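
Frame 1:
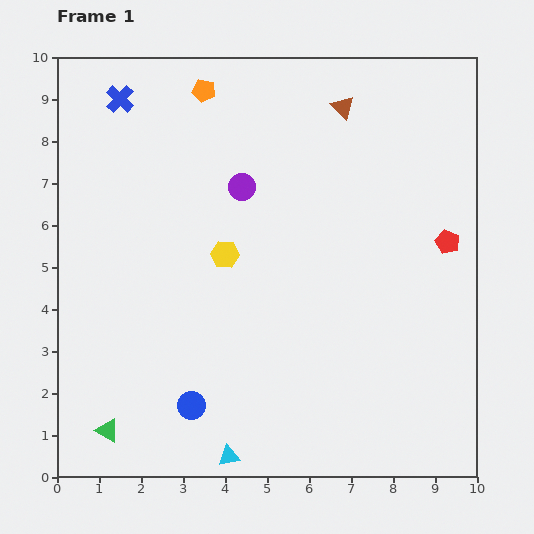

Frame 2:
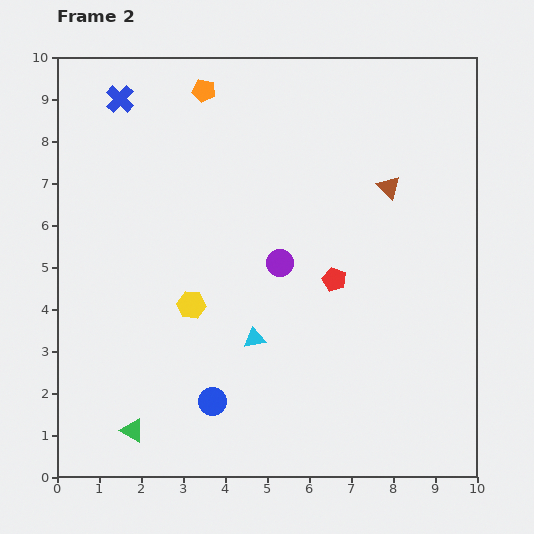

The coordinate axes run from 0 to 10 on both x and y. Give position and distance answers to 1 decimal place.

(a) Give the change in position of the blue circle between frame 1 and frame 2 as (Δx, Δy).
(0.5, 0.1)

The blue circle was at (3.2, 1.7) in frame 1 and (3.7, 1.8) in frame 2.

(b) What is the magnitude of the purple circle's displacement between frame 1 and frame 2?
2.0

The purple circle moved from (4.4, 6.9) to (5.3, 5.1), a distance of √(0.9² + 1.8²) ≈ 2.0.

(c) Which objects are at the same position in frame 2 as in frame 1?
the orange pentagon, the blue cross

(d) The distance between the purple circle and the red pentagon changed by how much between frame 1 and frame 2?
-3.7

Distance in frame 1: 5.1. Distance in frame 2: 1.4.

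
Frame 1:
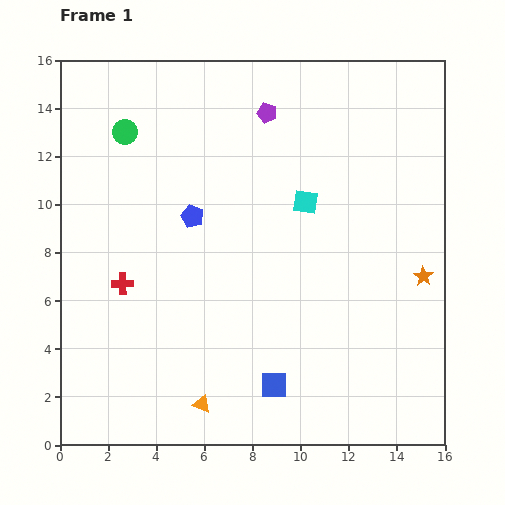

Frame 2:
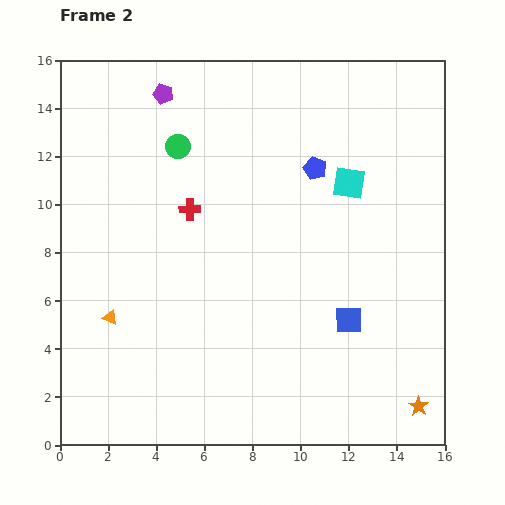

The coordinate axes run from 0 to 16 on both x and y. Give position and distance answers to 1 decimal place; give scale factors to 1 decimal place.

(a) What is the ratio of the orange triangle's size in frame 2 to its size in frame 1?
0.8×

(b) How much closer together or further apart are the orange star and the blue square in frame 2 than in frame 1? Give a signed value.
-3.1

Distance in frame 1: 7.7. Distance in frame 2: 4.6.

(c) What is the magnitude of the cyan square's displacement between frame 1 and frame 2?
2.0

The cyan square moved from (10.2, 10.1) to (12.0, 10.9), a distance of √(1.8² + 0.8²) ≈ 2.0.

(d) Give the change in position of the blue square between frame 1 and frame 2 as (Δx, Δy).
(3.1, 2.7)

The blue square was at (8.9, 2.5) in frame 1 and (12.0, 5.2) in frame 2.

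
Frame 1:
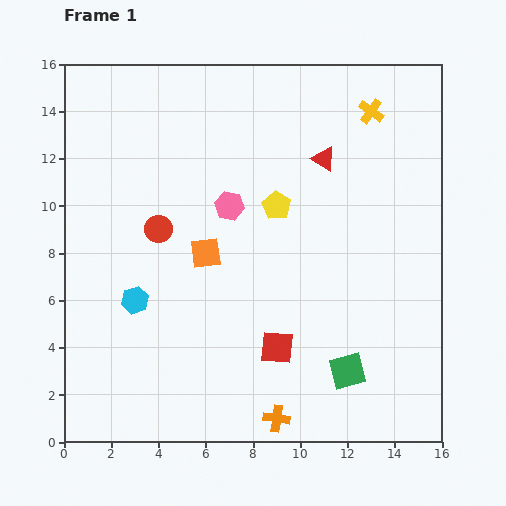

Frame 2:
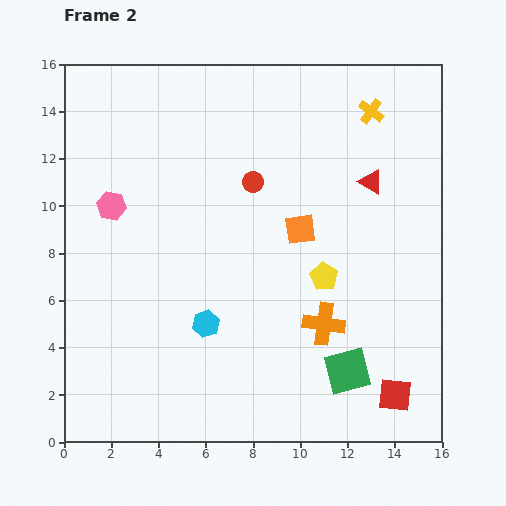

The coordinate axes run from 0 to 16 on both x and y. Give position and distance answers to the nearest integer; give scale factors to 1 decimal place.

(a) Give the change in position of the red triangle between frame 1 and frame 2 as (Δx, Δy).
(2, -1)

The red triangle was at (11, 12) in frame 1 and (13, 11) in frame 2.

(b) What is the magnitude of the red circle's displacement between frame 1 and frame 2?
4

The red circle moved from (4, 9) to (8, 11), a distance of √(4² + 2²) ≈ 4.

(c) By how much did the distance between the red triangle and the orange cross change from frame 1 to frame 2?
-5

Distance in frame 1: 11. Distance in frame 2: 6.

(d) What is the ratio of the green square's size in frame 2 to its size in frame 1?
1.3×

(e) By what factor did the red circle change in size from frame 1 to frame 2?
0.8×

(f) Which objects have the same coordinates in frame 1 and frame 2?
the yellow cross, the green square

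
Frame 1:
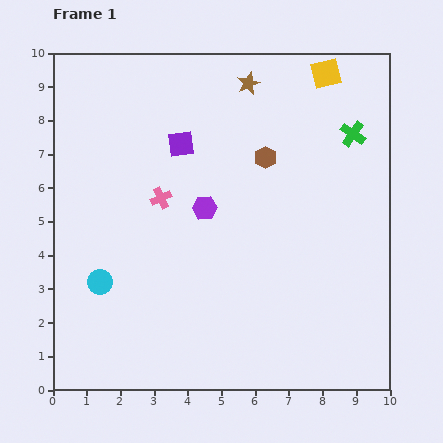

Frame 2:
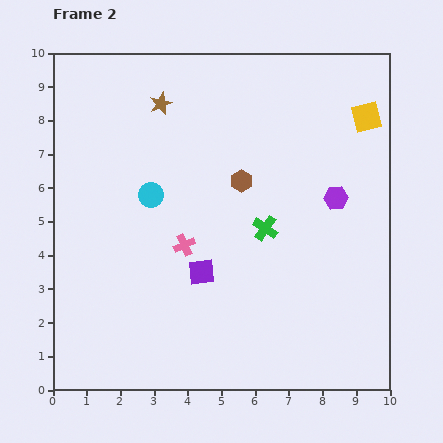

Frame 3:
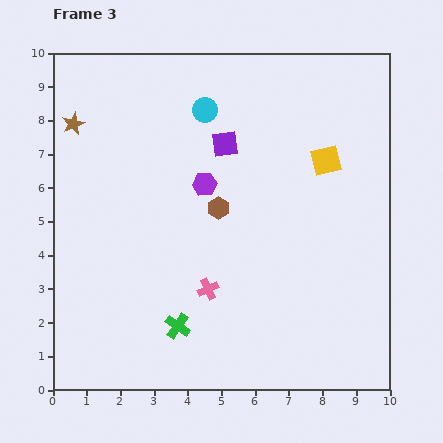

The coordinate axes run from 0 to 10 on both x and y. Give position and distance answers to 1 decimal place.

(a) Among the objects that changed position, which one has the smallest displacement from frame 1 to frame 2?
the brown hexagon

(moved 1.0)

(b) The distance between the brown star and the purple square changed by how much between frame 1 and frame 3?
+1.8

Distance in frame 1: 2.7. Distance in frame 3: 4.5.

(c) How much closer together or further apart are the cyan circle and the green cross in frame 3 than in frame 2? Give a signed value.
+2.9

Distance in frame 2: 3.5. Distance in frame 3: 6.4.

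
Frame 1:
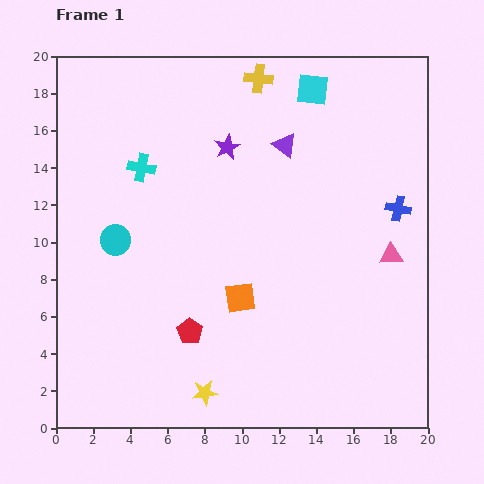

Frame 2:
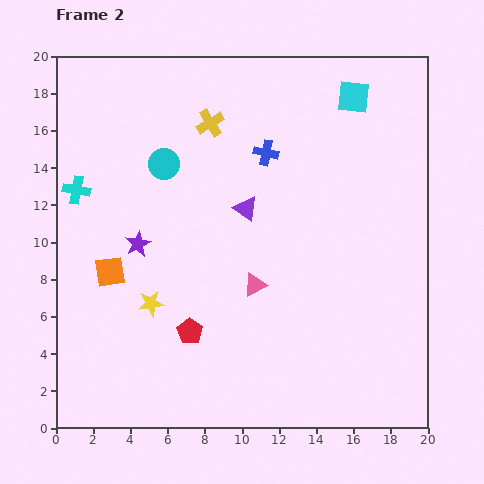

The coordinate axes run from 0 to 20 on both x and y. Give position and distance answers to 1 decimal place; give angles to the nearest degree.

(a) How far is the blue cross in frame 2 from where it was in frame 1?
7.7

The blue cross moved from (18.4, 11.8) to (11.3, 14.8), a distance of √(7.1² + 3.0²) ≈ 7.7.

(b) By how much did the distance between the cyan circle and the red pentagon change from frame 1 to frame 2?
+2.8

Distance in frame 1: 6.3. Distance in frame 2: 9.1.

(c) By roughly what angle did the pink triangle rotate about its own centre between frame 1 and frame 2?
25° counter-clockwise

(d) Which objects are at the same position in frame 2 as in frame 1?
the red pentagon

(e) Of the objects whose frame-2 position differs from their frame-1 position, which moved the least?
the cyan square

(moved 2.2)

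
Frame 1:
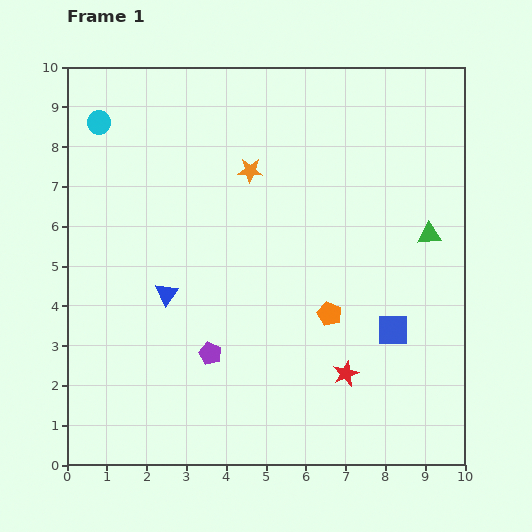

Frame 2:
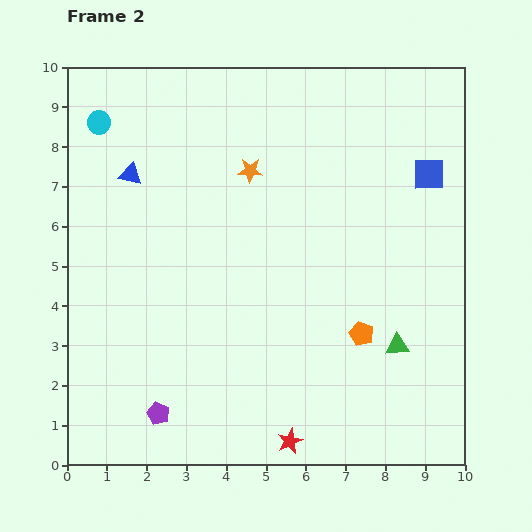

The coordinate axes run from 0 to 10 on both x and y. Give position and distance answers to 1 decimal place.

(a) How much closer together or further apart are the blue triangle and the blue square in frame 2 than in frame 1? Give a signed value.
+1.7

Distance in frame 1: 5.8. Distance in frame 2: 7.5.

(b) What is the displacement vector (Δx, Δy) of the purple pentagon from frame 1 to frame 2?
(-1.3, -1.5)

The purple pentagon was at (3.6, 2.8) in frame 1 and (2.3, 1.3) in frame 2.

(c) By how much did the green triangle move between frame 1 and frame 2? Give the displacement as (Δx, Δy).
(-0.8, -2.8)

The green triangle was at (9.1, 5.8) in frame 1 and (8.3, 3.0) in frame 2.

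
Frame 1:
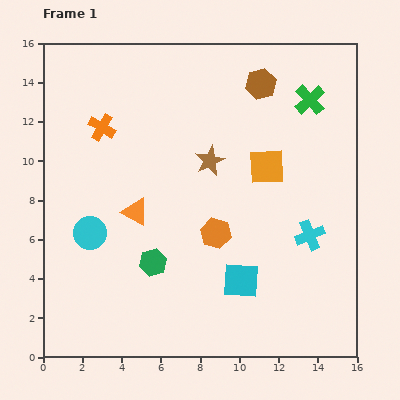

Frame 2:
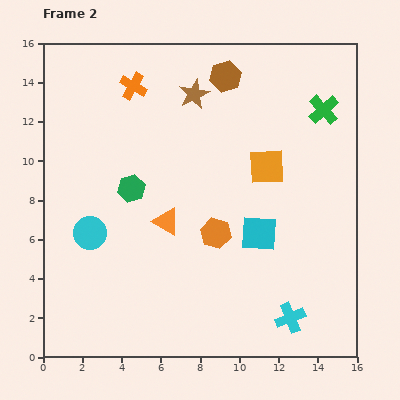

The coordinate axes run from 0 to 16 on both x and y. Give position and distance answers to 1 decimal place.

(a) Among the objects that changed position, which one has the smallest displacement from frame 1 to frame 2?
the green cross

(moved 0.9)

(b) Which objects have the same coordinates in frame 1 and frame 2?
the orange hexagon, the cyan circle, the orange square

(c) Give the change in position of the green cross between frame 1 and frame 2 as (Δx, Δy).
(0.7, -0.5)

The green cross was at (13.6, 13.1) in frame 1 and (14.3, 12.6) in frame 2.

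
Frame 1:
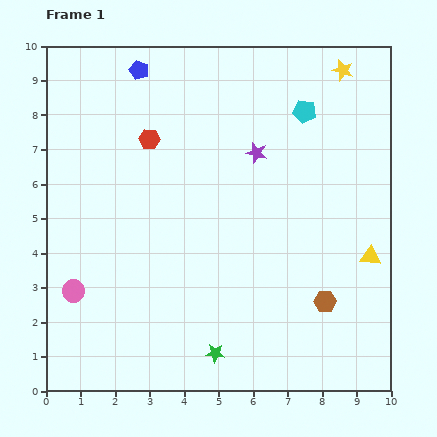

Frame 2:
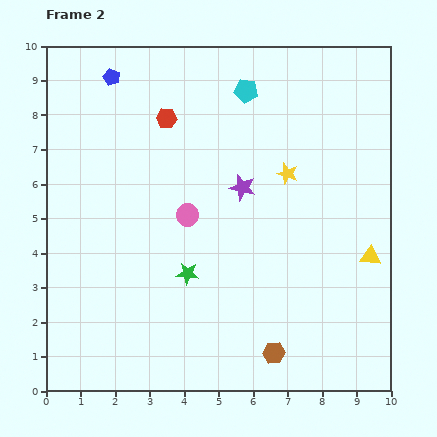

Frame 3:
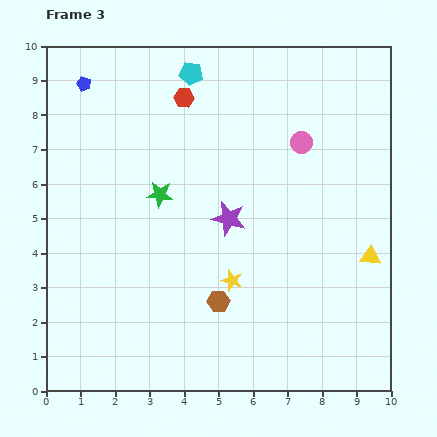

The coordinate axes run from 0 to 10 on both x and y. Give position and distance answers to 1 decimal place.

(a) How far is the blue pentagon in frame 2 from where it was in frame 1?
0.8

The blue pentagon moved from (2.7, 9.3) to (1.9, 9.1), a distance of √(0.8² + 0.2²) ≈ 0.8.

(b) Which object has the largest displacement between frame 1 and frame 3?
the pink circle

(moved 7.9; next 6.9)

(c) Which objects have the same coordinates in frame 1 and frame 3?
the yellow triangle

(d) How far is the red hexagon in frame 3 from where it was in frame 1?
1.6

The red hexagon moved from (3.0, 7.3) to (4.0, 8.5), a distance of √(1.0² + 1.2²) ≈ 1.6.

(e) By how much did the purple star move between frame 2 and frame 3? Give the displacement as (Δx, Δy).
(-0.4, -0.9)

The purple star was at (5.7, 5.9) in frame 2 and (5.3, 5.0) in frame 3.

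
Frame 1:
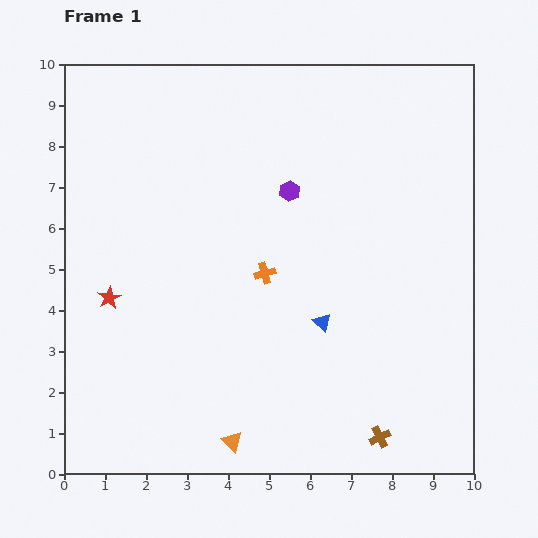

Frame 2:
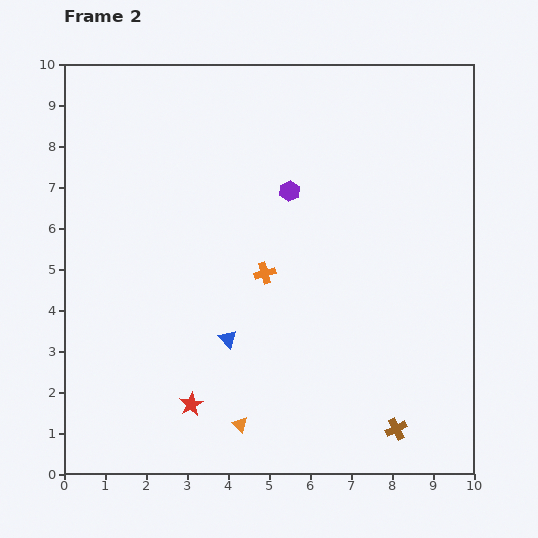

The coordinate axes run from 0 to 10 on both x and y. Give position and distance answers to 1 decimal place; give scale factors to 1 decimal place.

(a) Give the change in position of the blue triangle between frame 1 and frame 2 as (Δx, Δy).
(-2.3, -0.4)

The blue triangle was at (6.3, 3.7) in frame 1 and (4.0, 3.3) in frame 2.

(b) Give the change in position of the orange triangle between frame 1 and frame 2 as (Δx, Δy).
(0.2, 0.4)

The orange triangle was at (4.1, 0.8) in frame 1 and (4.3, 1.2) in frame 2.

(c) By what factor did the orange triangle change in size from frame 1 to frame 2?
0.8×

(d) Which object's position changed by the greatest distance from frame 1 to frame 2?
the red star

(moved 3.3; next 2.3)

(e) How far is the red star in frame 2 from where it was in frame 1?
3.3

The red star moved from (1.1, 4.3) to (3.1, 1.7), a distance of √(2.0² + 2.6²) ≈ 3.3.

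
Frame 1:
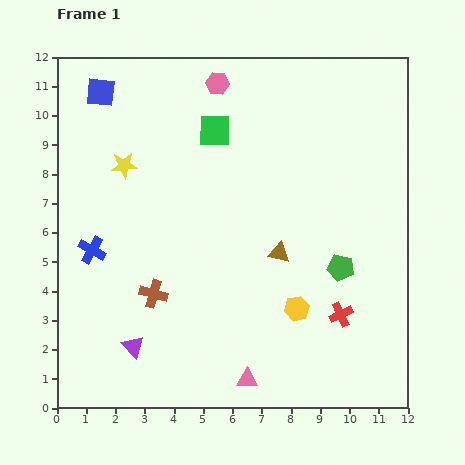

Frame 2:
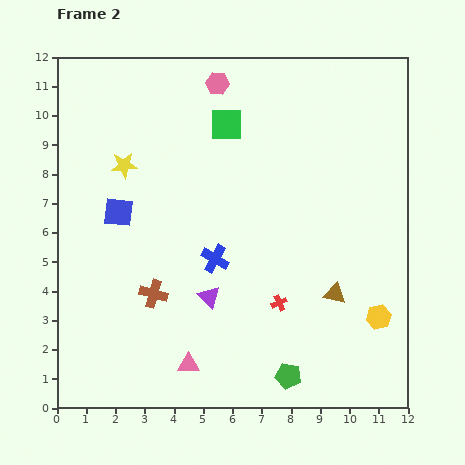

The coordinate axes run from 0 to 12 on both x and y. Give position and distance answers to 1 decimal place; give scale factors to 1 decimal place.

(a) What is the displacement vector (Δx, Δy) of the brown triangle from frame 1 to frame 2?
(1.9, -1.4)

The brown triangle was at (7.6, 5.3) in frame 1 and (9.5, 3.9) in frame 2.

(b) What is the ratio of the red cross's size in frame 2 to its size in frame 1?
0.7×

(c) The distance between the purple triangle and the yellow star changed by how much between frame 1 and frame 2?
-0.8

Distance in frame 1: 6.2. Distance in frame 2: 5.4.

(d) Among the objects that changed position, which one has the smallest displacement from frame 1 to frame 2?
the green square

(moved 0.4)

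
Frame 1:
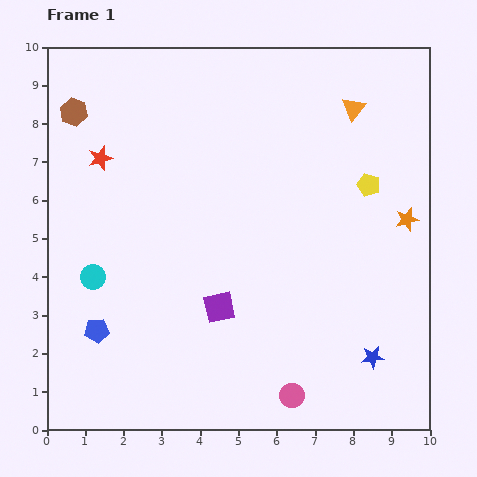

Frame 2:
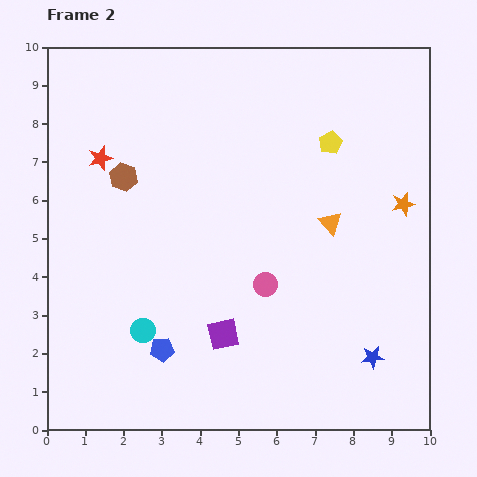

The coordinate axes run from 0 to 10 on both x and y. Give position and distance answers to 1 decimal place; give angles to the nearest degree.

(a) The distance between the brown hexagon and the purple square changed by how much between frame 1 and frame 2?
-1.5

Distance in frame 1: 6.4. Distance in frame 2: 4.9.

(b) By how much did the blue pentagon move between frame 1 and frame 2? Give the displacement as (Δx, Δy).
(1.7, -0.5)

The blue pentagon was at (1.3, 2.6) in frame 1 and (3.0, 2.1) in frame 2.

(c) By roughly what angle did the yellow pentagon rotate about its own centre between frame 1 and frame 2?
26° clockwise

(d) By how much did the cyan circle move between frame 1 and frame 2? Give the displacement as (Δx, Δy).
(1.3, -1.4)

The cyan circle was at (1.2, 4.0) in frame 1 and (2.5, 2.6) in frame 2.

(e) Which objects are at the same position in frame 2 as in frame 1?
the red star, the blue star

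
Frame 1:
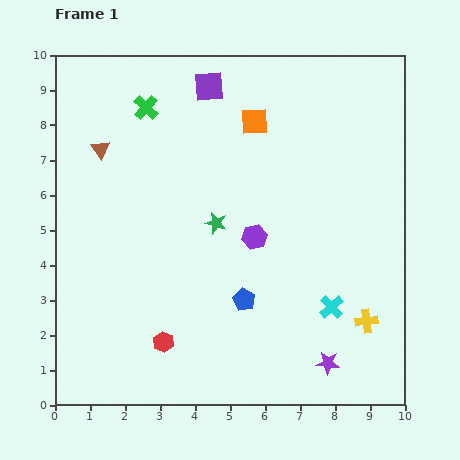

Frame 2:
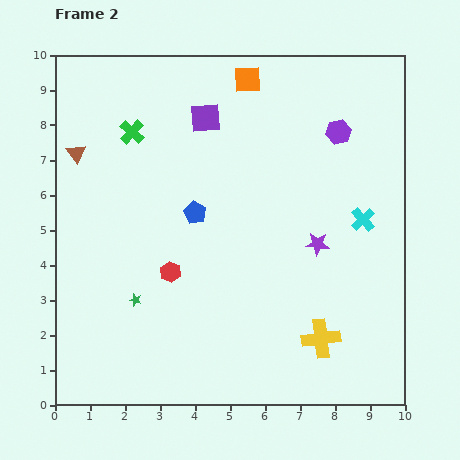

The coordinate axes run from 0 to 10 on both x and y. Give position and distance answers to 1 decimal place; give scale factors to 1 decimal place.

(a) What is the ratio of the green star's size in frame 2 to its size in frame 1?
0.6×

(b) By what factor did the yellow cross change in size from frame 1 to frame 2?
1.7×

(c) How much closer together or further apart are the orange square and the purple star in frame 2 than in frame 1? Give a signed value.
-2.1

Distance in frame 1: 7.2. Distance in frame 2: 5.1.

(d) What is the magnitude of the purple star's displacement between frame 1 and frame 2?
3.4

The purple star moved from (7.8, 1.2) to (7.5, 4.6), a distance of √(0.3² + 3.4²) ≈ 3.4.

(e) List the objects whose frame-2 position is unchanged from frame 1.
none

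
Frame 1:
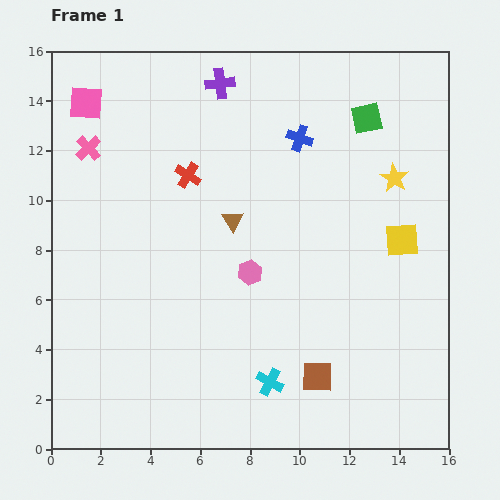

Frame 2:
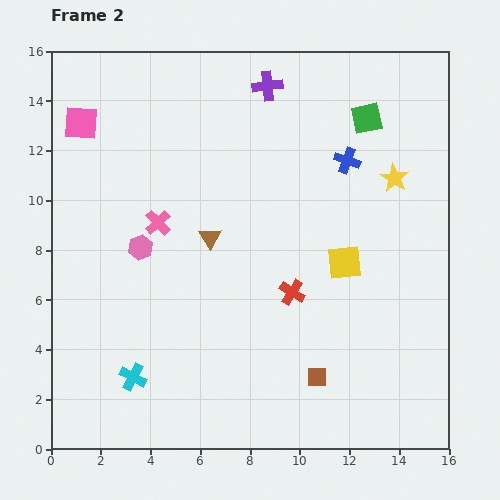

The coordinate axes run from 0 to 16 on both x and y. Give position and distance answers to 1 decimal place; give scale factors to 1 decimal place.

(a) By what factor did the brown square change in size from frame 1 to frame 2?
0.6×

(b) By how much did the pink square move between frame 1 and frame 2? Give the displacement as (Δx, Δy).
(-0.2, -0.8)

The pink square was at (1.4, 13.9) in frame 1 and (1.2, 13.1) in frame 2.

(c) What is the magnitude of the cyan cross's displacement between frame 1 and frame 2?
5.5

The cyan cross moved from (8.8, 2.7) to (3.3, 2.9), a distance of √(5.5² + 0.2²) ≈ 5.5.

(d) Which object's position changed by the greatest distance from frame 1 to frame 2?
the red cross

(moved 6.3; next 5.5)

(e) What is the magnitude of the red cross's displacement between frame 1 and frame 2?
6.3

The red cross moved from (5.5, 11.0) to (9.7, 6.3), a distance of √(4.2² + 4.7²) ≈ 6.3.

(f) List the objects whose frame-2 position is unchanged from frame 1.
the green square, the yellow star, the brown square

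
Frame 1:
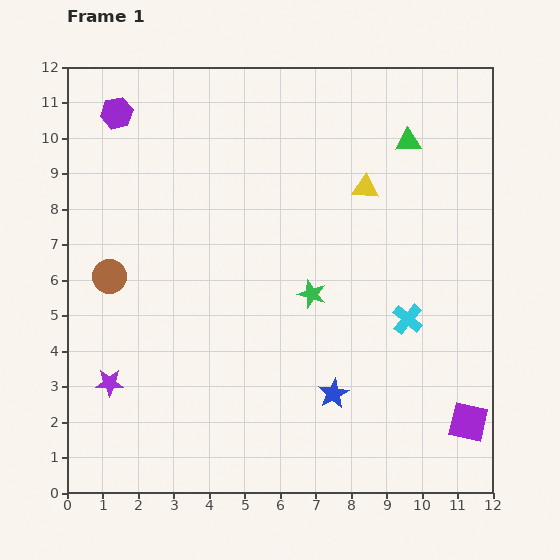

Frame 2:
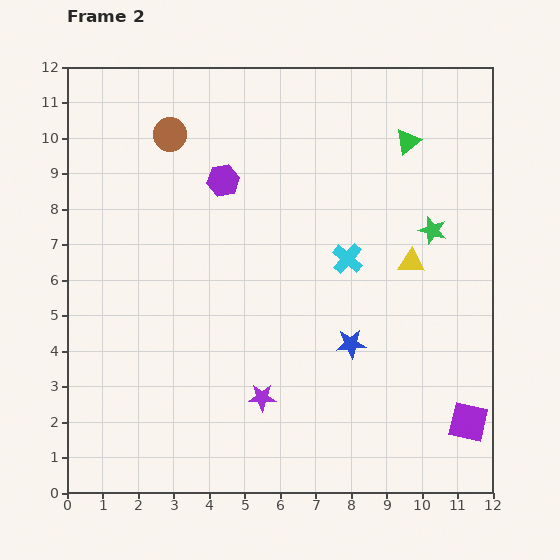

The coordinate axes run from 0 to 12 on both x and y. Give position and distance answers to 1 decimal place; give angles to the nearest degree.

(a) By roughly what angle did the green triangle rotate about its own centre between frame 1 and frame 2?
36° counter-clockwise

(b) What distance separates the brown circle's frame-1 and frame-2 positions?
4.3

The brown circle moved from (1.2, 6.1) to (2.9, 10.1), a distance of √(1.7² + 4.0²) ≈ 4.3.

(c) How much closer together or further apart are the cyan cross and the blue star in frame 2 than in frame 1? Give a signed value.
-0.6

Distance in frame 1: 3.0. Distance in frame 2: 2.4.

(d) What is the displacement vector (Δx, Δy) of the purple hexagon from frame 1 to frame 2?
(3.0, -1.9)

The purple hexagon was at (1.4, 10.7) in frame 1 and (4.4, 8.8) in frame 2.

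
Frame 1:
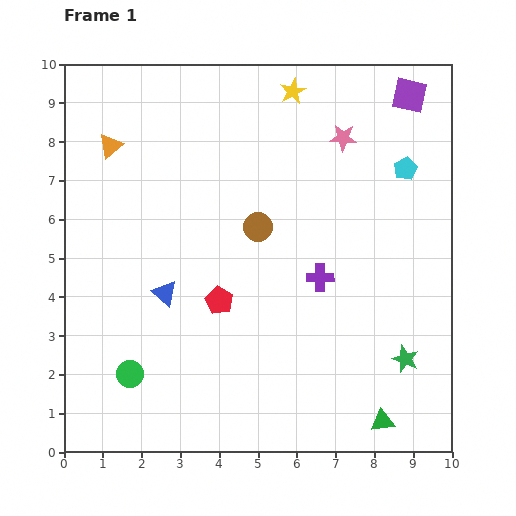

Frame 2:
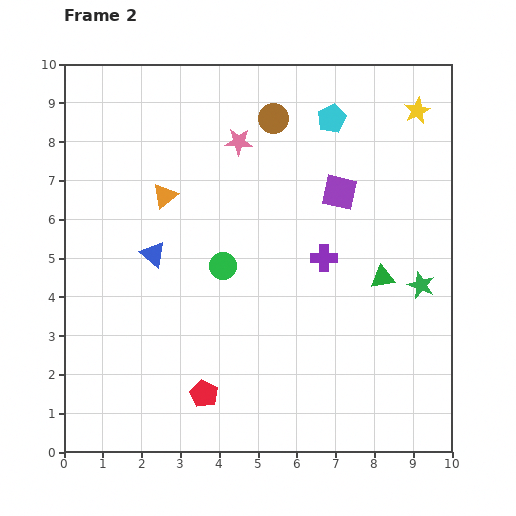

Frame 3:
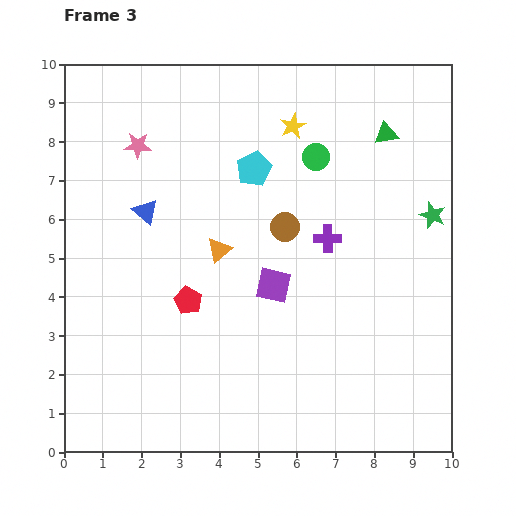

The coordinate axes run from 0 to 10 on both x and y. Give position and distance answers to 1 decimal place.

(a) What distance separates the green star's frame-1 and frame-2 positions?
1.9

The green star moved from (8.8, 2.4) to (9.2, 4.3), a distance of √(0.4² + 1.9²) ≈ 1.9.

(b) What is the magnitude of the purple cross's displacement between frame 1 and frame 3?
1.0

The purple cross moved from (6.6, 4.5) to (6.8, 5.5), a distance of √(0.2² + 1.0²) ≈ 1.0.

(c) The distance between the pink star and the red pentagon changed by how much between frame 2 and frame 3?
-2.4

Distance in frame 2: 6.6. Distance in frame 3: 4.2.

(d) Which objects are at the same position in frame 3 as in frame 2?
none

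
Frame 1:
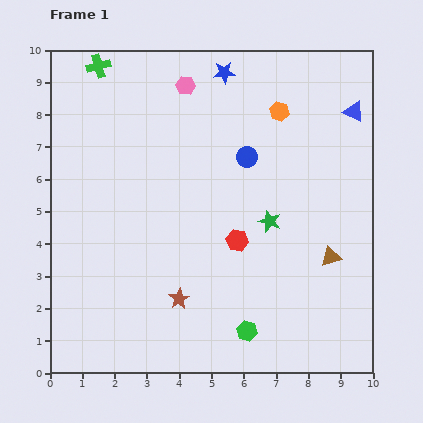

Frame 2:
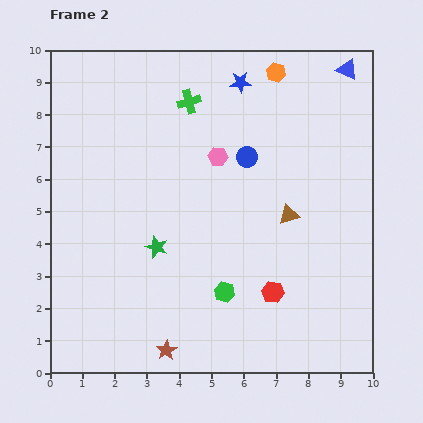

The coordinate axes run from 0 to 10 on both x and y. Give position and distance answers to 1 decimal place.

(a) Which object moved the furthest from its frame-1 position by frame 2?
the green star

(moved 3.6; next 3.0)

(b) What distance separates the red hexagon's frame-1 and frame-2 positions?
1.9

The red hexagon moved from (5.8, 4.1) to (6.9, 2.5), a distance of √(1.1² + 1.6²) ≈ 1.9.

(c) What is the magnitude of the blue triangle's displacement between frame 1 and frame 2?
1.3

The blue triangle moved from (9.4, 8.1) to (9.2, 9.4), a distance of √(0.2² + 1.3²) ≈ 1.3.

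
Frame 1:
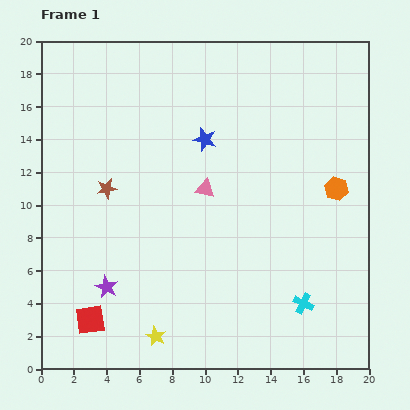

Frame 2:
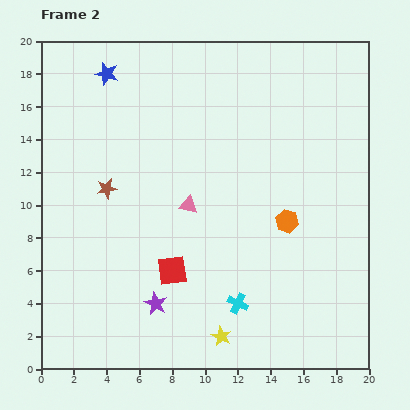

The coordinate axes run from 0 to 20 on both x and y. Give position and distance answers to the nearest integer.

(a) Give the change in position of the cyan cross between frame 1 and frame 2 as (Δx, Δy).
(-4, 0)

The cyan cross was at (16, 4) in frame 1 and (12, 4) in frame 2.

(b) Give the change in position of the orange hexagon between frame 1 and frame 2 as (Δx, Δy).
(-3, -2)

The orange hexagon was at (18, 11) in frame 1 and (15, 9) in frame 2.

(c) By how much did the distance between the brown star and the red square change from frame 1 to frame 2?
-2

Distance in frame 1: 8. Distance in frame 2: 6.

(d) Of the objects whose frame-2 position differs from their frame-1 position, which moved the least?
the pink triangle

(moved 1)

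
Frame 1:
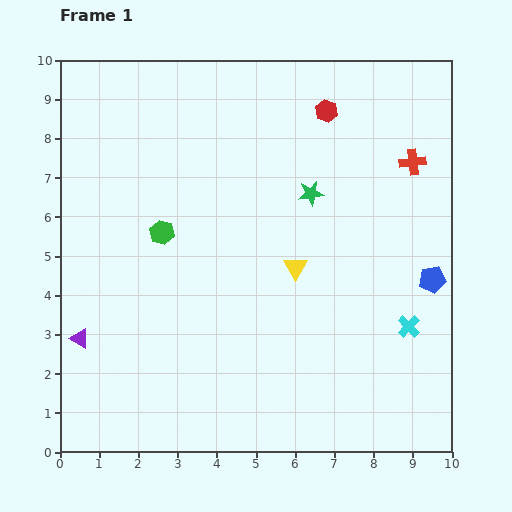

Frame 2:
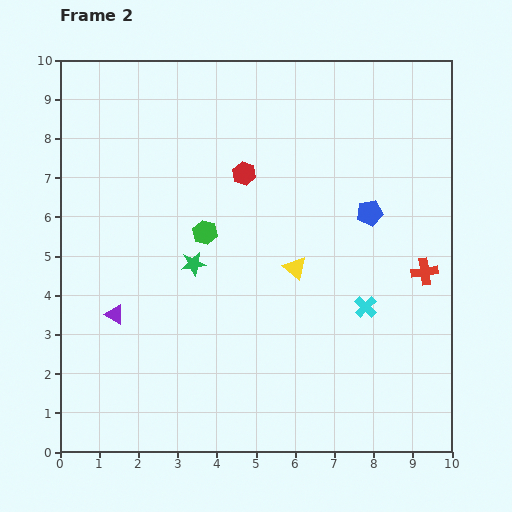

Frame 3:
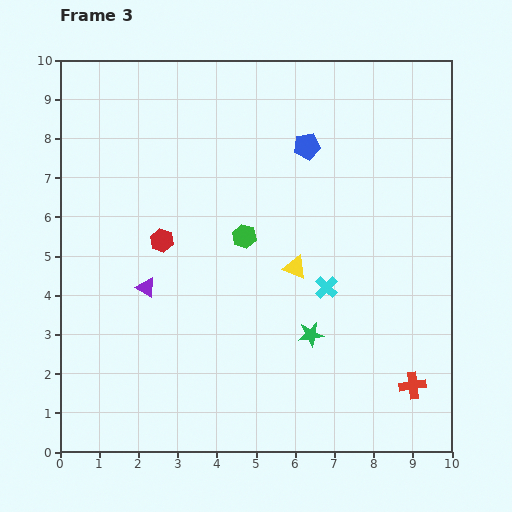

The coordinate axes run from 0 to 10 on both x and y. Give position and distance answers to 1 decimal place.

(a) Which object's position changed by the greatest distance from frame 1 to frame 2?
the green star

(moved 3.5; next 2.8)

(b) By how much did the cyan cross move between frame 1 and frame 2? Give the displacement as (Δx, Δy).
(-1.1, 0.5)

The cyan cross was at (8.9, 3.2) in frame 1 and (7.8, 3.7) in frame 2.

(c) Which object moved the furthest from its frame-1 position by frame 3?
the red cross

(moved 5.7; next 5.3)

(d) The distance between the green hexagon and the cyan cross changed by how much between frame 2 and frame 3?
-2.0

Distance in frame 2: 4.5. Distance in frame 3: 2.5.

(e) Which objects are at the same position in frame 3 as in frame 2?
the yellow triangle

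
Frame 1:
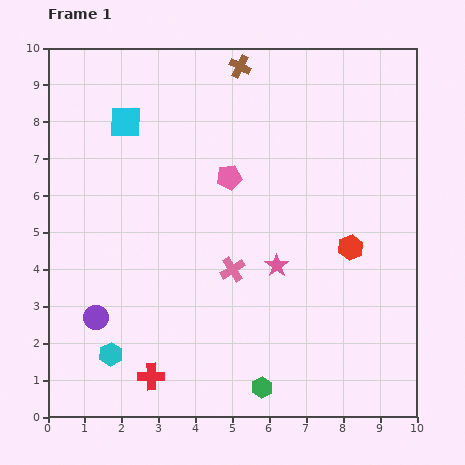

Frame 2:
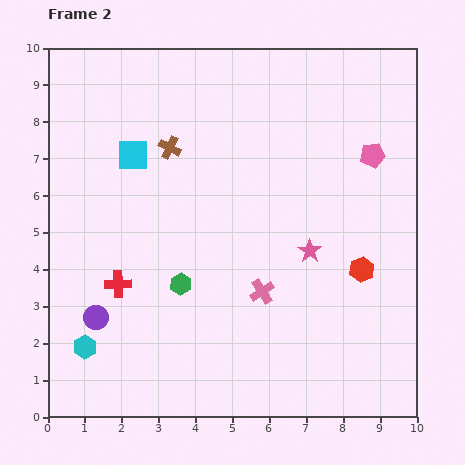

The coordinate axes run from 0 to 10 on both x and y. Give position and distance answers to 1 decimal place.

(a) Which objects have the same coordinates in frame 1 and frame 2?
the purple circle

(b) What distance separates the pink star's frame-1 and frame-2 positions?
1.0

The pink star moved from (6.2, 4.1) to (7.1, 4.5), a distance of √(0.9² + 0.4²) ≈ 1.0.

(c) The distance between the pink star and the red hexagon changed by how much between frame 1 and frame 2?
-0.6

Distance in frame 1: 2.1. Distance in frame 2: 1.5.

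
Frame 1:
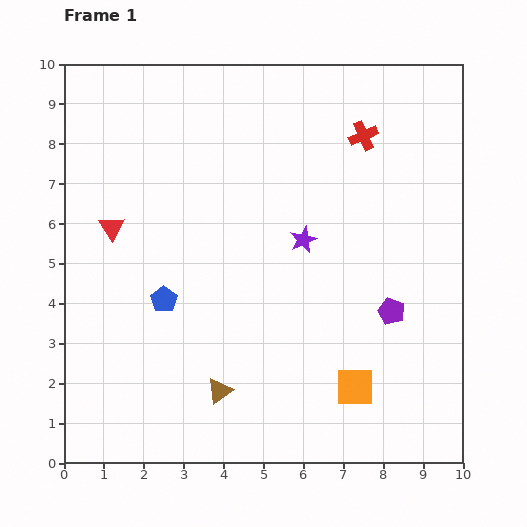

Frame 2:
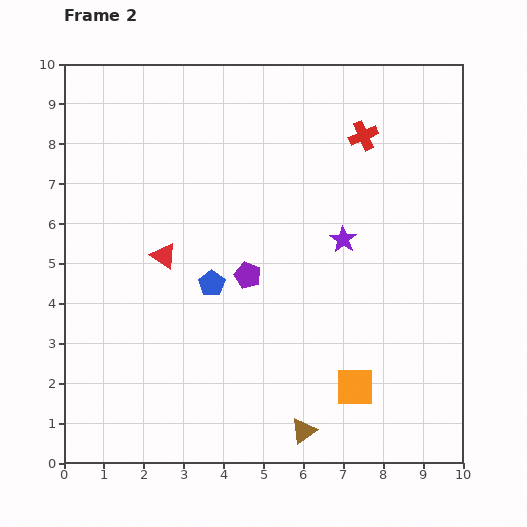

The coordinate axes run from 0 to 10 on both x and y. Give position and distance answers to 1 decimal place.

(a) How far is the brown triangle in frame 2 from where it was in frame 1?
2.3

The brown triangle moved from (3.9, 1.8) to (6.0, 0.8), a distance of √(2.1² + 1.0²) ≈ 2.3.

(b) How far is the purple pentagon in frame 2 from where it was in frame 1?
3.7

The purple pentagon moved from (8.2, 3.8) to (4.6, 4.7), a distance of √(3.6² + 0.9²) ≈ 3.7.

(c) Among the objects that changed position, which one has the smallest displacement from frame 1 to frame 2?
the purple star

(moved 1.0)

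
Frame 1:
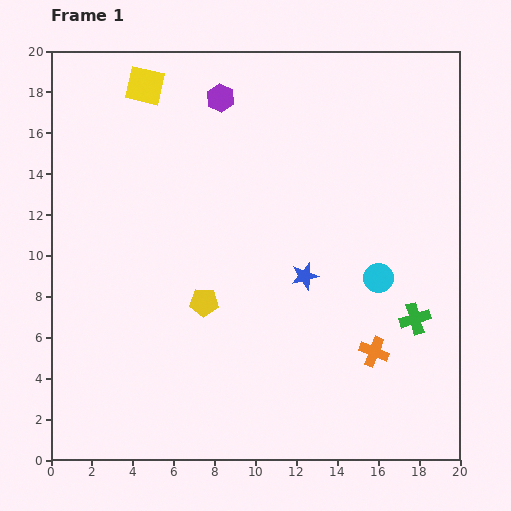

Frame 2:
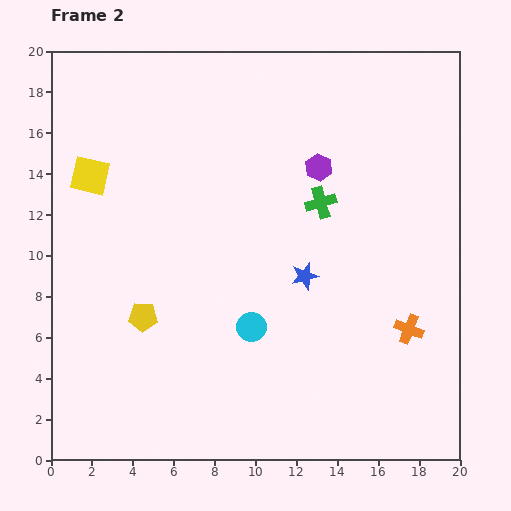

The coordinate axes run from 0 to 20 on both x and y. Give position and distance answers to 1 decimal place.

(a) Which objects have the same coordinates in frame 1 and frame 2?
the blue star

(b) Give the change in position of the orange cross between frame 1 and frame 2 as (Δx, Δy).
(1.7, 1.1)

The orange cross was at (15.8, 5.3) in frame 1 and (17.5, 6.4) in frame 2.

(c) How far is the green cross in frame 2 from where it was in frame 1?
7.3

The green cross moved from (17.8, 6.9) to (13.2, 12.6), a distance of √(4.6² + 5.7²) ≈ 7.3.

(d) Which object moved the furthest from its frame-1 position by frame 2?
the green cross

(moved 7.3; next 6.6)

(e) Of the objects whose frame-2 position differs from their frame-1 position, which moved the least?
the orange cross

(moved 2.0)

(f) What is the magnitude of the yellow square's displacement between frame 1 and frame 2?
5.2

The yellow square moved from (4.6, 18.3) to (1.9, 13.9), a distance of √(2.7² + 4.4²) ≈ 5.2.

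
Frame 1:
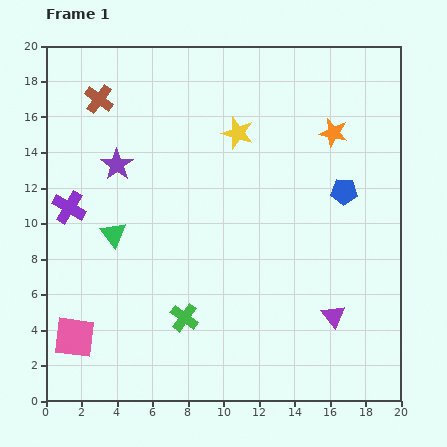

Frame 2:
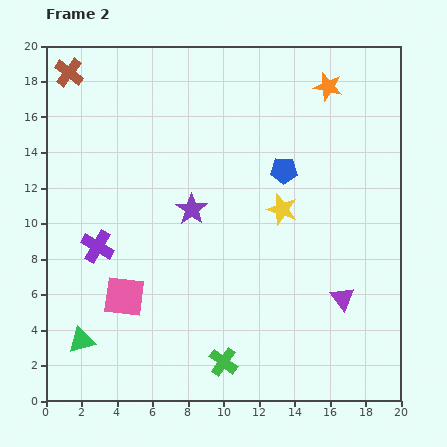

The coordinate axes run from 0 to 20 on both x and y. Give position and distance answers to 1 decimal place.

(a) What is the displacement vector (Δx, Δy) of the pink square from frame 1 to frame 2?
(2.8, 2.3)

The pink square was at (1.6, 3.6) in frame 1 and (4.4, 5.9) in frame 2.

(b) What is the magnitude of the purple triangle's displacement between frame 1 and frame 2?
1.1

The purple triangle moved from (16.2, 4.8) to (16.7, 5.8), a distance of √(0.5² + 1.0²) ≈ 1.1.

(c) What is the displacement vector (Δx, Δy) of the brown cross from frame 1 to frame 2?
(-1.7, 1.5)

The brown cross was at (3.0, 17.0) in frame 1 and (1.3, 18.5) in frame 2.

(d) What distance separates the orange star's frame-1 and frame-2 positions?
2.6

The orange star moved from (16.2, 15.1) to (15.9, 17.7), a distance of √(0.3² + 2.6²) ≈ 2.6.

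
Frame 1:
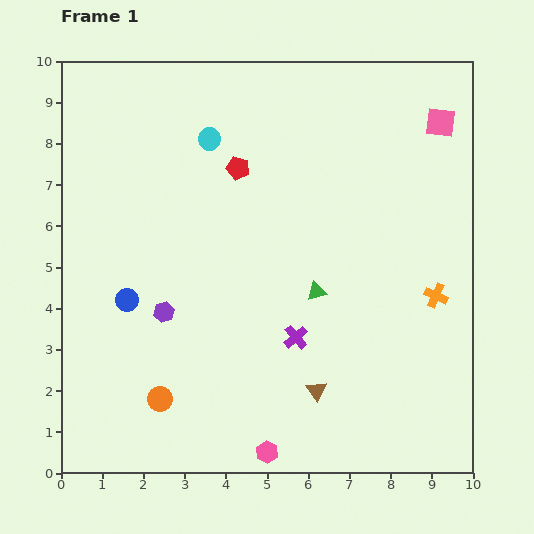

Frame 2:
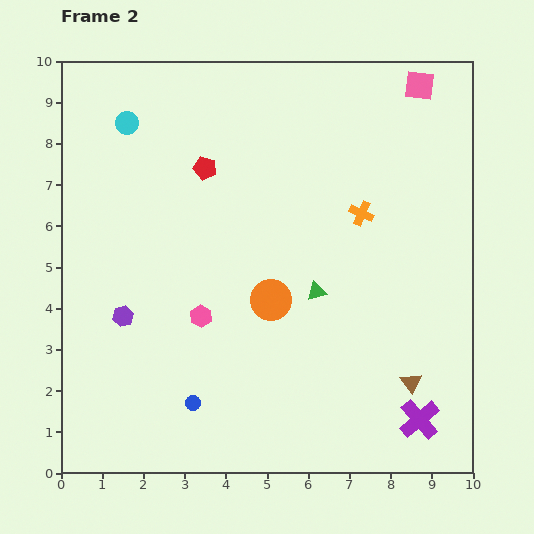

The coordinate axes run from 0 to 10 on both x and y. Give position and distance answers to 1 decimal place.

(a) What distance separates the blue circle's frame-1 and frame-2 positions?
3.0

The blue circle moved from (1.6, 4.2) to (3.2, 1.7), a distance of √(1.6² + 2.5²) ≈ 3.0.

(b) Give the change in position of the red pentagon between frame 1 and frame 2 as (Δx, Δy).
(-0.8, 0.0)

The red pentagon was at (4.3, 7.4) in frame 1 and (3.5, 7.4) in frame 2.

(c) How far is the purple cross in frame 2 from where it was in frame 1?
3.6

The purple cross moved from (5.7, 3.3) to (8.7, 1.3), a distance of √(3.0² + 2.0²) ≈ 3.6.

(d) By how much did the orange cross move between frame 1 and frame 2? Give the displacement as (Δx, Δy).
(-1.8, 2.0)

The orange cross was at (9.1, 4.3) in frame 1 and (7.3, 6.3) in frame 2.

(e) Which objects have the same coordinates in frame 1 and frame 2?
the green triangle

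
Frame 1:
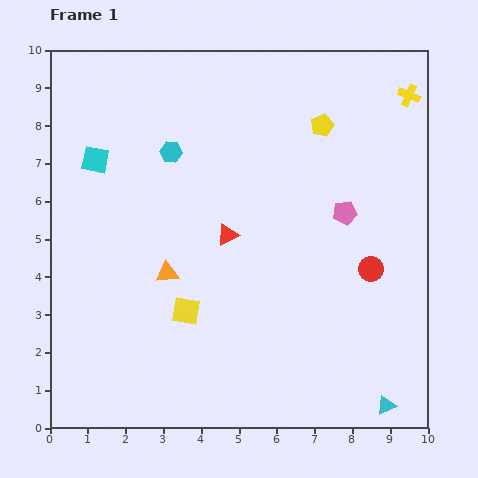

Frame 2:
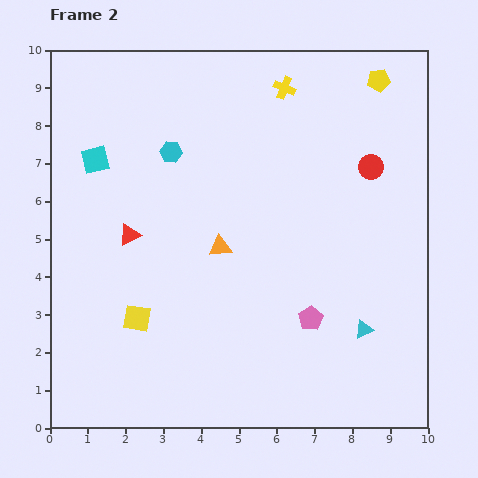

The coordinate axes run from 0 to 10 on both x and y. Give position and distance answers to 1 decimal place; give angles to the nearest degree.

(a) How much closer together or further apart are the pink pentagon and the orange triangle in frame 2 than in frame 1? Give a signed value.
-1.9

Distance in frame 1: 5.0. Distance in frame 2: 3.1.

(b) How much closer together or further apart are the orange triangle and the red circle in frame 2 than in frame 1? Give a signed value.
-0.9

Distance in frame 1: 5.4. Distance in frame 2: 4.5.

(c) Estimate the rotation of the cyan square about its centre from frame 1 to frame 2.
25° counter-clockwise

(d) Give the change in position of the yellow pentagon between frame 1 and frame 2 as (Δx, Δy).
(1.5, 1.2)

The yellow pentagon was at (7.2, 8.0) in frame 1 and (8.7, 9.2) in frame 2.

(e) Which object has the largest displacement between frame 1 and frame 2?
the yellow cross

(moved 3.3; next 2.9)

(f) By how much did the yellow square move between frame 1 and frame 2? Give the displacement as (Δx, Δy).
(-1.3, -0.2)

The yellow square was at (3.6, 3.1) in frame 1 and (2.3, 2.9) in frame 2.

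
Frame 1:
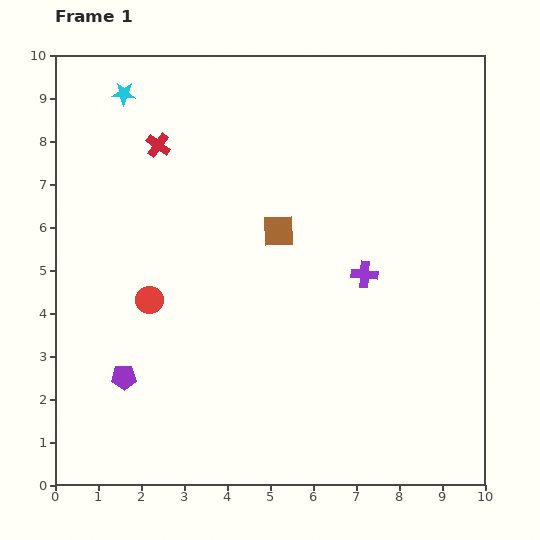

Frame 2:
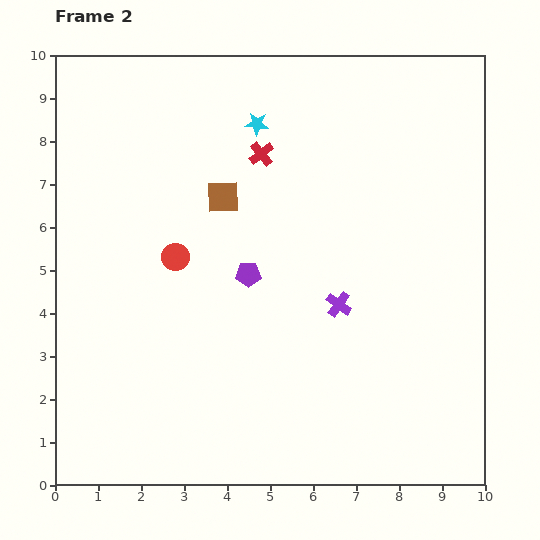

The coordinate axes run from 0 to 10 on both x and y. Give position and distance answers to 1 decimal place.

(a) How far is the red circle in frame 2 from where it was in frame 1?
1.2

The red circle moved from (2.2, 4.3) to (2.8, 5.3), a distance of √(0.6² + 1.0²) ≈ 1.2.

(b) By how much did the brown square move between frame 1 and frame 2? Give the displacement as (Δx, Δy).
(-1.3, 0.8)

The brown square was at (5.2, 5.9) in frame 1 and (3.9, 6.7) in frame 2.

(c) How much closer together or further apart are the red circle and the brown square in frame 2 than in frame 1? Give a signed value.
-1.6

Distance in frame 1: 3.4. Distance in frame 2: 1.8.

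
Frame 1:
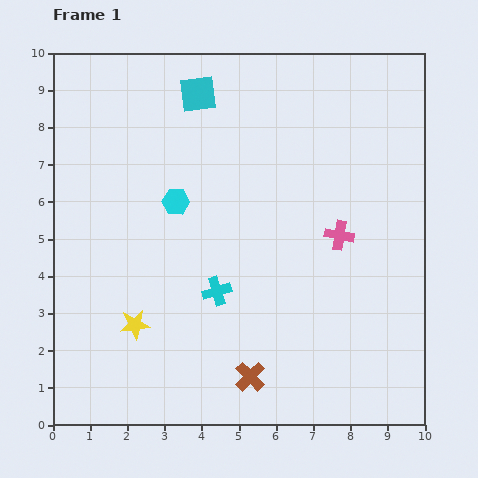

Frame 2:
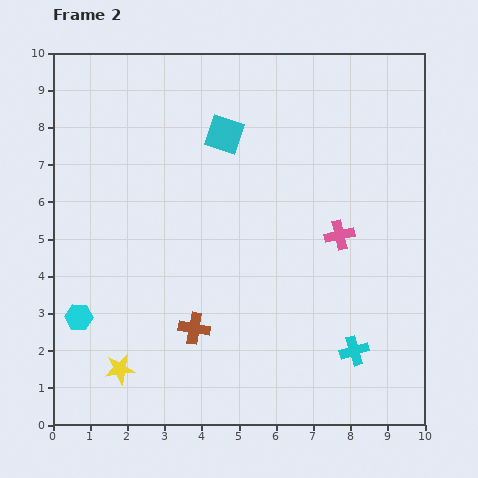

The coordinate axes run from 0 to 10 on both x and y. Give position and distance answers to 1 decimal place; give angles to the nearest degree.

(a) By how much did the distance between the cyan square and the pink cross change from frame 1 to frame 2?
-1.3

Distance in frame 1: 5.4. Distance in frame 2: 4.1.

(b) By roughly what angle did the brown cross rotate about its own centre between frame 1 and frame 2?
35° counter-clockwise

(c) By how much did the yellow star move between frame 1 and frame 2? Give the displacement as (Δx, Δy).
(-0.4, -1.2)

The yellow star was at (2.2, 2.7) in frame 1 and (1.8, 1.5) in frame 2.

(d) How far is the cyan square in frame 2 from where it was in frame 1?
1.3

The cyan square moved from (3.9, 8.9) to (4.6, 7.8), a distance of √(0.7² + 1.1²) ≈ 1.3.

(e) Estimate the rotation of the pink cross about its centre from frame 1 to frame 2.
23° counter-clockwise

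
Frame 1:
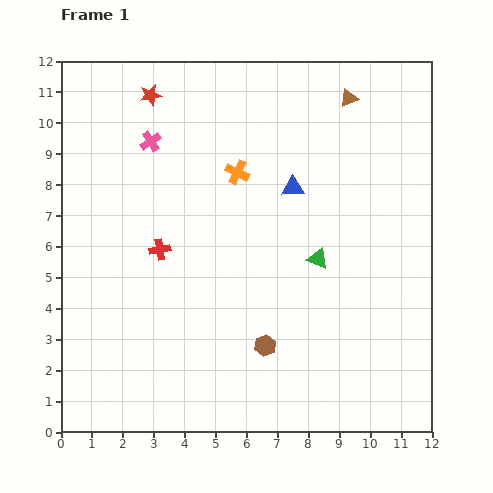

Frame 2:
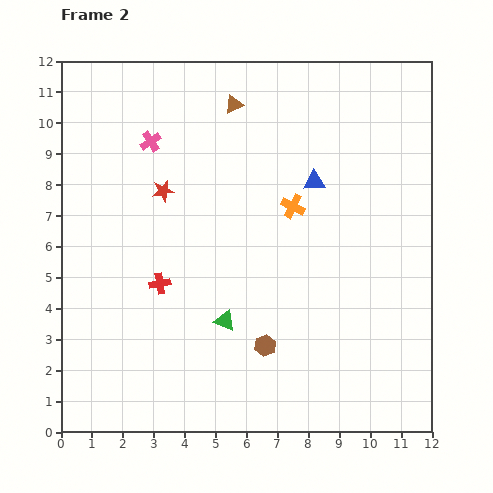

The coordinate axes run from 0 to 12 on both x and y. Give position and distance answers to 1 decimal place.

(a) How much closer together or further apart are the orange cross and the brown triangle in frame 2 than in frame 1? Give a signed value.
-0.5

Distance in frame 1: 4.3. Distance in frame 2: 3.8.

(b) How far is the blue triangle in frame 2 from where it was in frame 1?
0.7

The blue triangle moved from (7.5, 7.9) to (8.2, 8.1), a distance of √(0.7² + 0.2²) ≈ 0.7.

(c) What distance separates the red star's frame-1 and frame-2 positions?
3.1

The red star moved from (2.9, 10.9) to (3.3, 7.8), a distance of √(0.4² + 3.1²) ≈ 3.1.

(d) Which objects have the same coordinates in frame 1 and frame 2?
the pink cross, the brown hexagon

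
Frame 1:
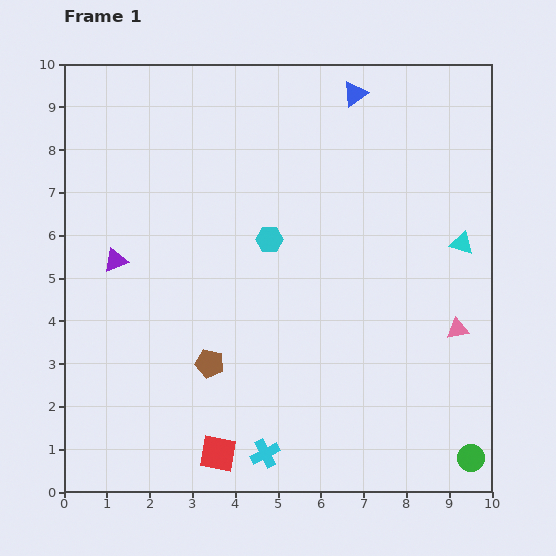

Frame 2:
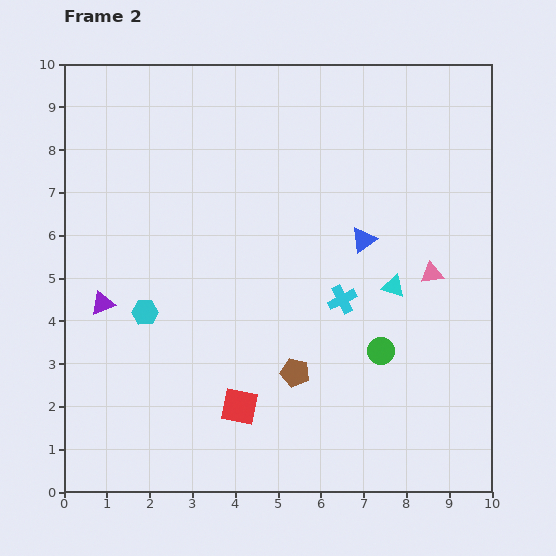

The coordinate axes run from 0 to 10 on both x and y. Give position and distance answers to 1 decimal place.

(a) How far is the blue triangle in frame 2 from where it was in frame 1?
3.4

The blue triangle moved from (6.8, 9.3) to (7.0, 5.9), a distance of √(0.2² + 3.4²) ≈ 3.4.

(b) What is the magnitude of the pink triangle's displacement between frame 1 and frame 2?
1.4

The pink triangle moved from (9.2, 3.8) to (8.6, 5.1), a distance of √(0.6² + 1.3²) ≈ 1.4.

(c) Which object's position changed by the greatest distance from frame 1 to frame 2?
the cyan cross

(moved 4.0; next 3.4)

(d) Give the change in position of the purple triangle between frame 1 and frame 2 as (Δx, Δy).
(-0.3, -1.0)

The purple triangle was at (1.2, 5.4) in frame 1 and (0.9, 4.4) in frame 2.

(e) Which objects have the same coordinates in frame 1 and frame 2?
none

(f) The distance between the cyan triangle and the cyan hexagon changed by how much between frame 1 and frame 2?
+1.3

Distance in frame 1: 4.5. Distance in frame 2: 5.8.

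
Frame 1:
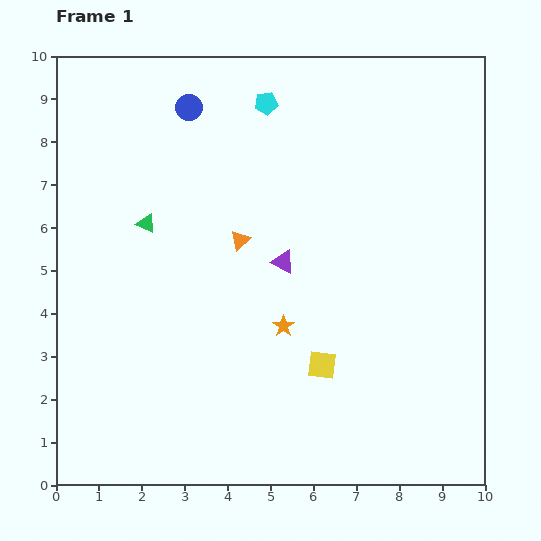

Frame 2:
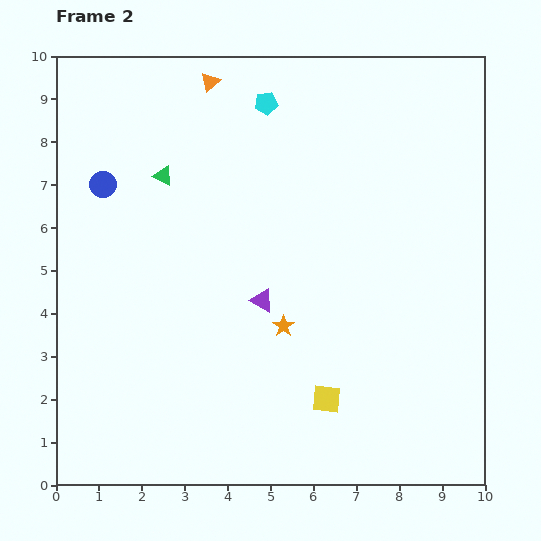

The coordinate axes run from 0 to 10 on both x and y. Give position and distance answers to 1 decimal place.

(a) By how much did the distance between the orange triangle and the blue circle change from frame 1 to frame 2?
+0.2

Distance in frame 1: 3.3. Distance in frame 2: 3.5.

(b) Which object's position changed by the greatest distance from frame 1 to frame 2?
the orange triangle

(moved 3.8; next 2.7)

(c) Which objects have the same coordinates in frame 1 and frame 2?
the orange star, the cyan pentagon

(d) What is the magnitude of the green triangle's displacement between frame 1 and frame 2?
1.2

The green triangle moved from (2.1, 6.1) to (2.5, 7.2), a distance of √(0.4² + 1.1²) ≈ 1.2.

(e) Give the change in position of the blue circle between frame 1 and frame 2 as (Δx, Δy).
(-2.0, -1.8)

The blue circle was at (3.1, 8.8) in frame 1 and (1.1, 7.0) in frame 2.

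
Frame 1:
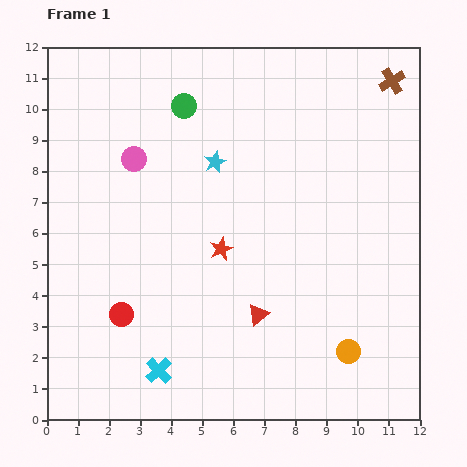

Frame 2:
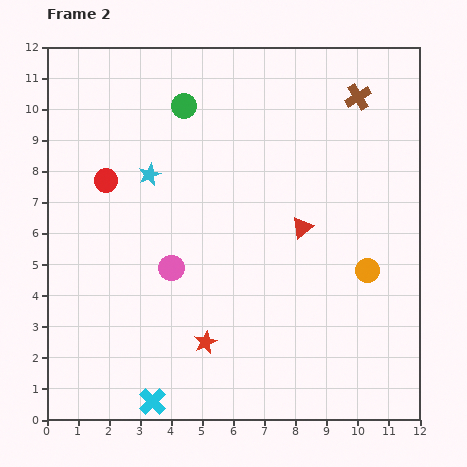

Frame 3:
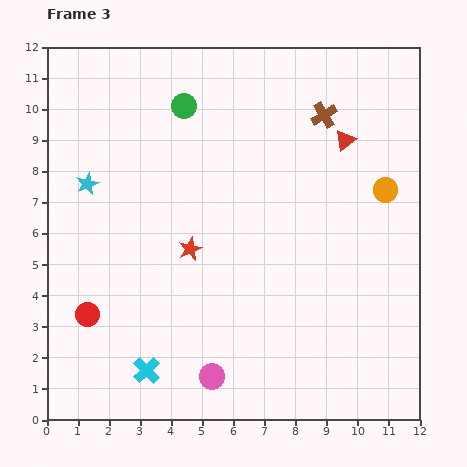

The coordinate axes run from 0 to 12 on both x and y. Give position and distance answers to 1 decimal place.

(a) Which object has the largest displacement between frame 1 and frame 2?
the red circle

(moved 4.3; next 3.7)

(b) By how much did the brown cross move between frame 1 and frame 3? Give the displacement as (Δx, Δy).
(-2.2, -1.1)

The brown cross was at (11.1, 10.9) in frame 1 and (8.9, 9.8) in frame 3.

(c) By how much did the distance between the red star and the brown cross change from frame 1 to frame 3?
-1.6

Distance in frame 1: 7.7. Distance in frame 3: 6.1.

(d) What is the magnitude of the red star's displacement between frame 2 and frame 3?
3.0

The red star moved from (5.1, 2.5) to (4.6, 5.5), a distance of √(0.5² + 3.0²) ≈ 3.0.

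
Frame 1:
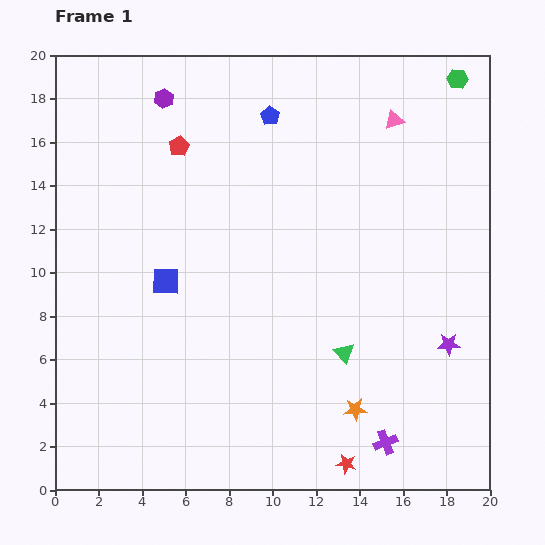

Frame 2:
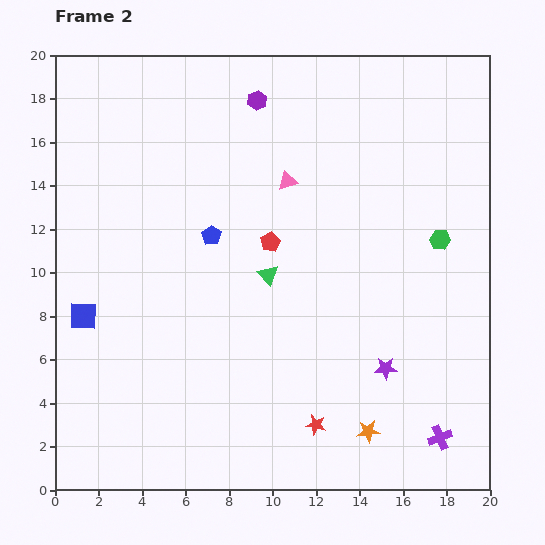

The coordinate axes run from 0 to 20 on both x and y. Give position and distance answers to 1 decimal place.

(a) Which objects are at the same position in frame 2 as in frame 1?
none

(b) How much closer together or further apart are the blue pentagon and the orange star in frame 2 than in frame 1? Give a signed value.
-2.6

Distance in frame 1: 14.1. Distance in frame 2: 11.5.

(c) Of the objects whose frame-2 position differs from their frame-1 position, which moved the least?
the orange star

(moved 1.2)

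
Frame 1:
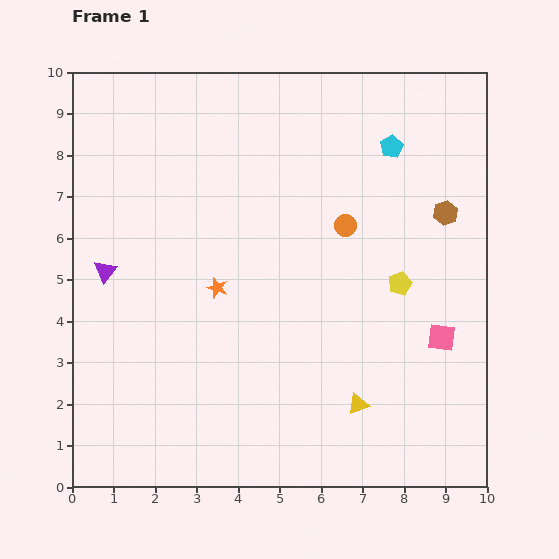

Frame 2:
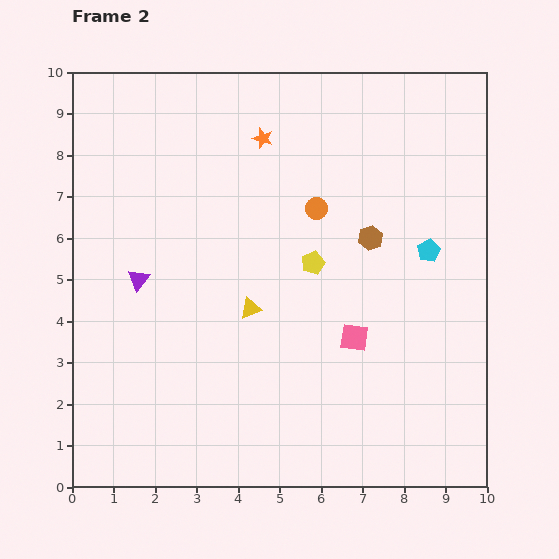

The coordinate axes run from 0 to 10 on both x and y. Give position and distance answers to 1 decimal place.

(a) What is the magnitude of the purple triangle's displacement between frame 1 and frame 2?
0.8

The purple triangle moved from (0.8, 5.2) to (1.6, 5.0), a distance of √(0.8² + 0.2²) ≈ 0.8.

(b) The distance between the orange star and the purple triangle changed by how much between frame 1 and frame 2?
+1.8

Distance in frame 1: 2.7. Distance in frame 2: 4.5.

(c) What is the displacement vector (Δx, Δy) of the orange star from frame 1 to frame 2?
(1.1, 3.6)

The orange star was at (3.5, 4.8) in frame 1 and (4.6, 8.4) in frame 2.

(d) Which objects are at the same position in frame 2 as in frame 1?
none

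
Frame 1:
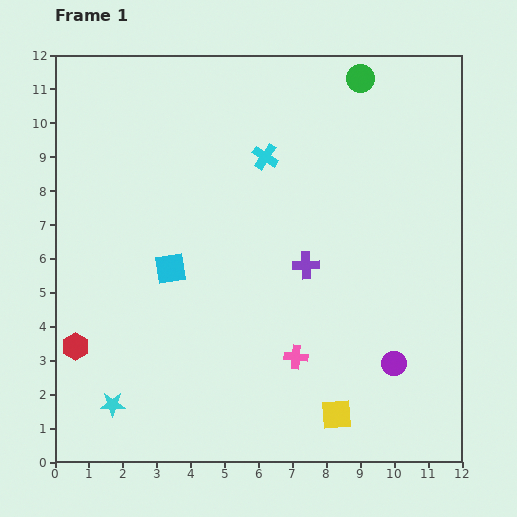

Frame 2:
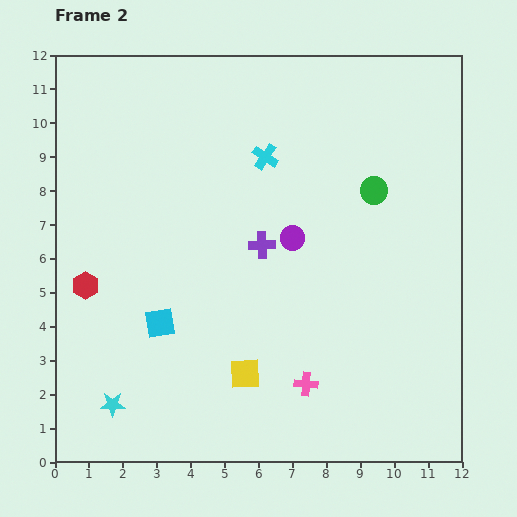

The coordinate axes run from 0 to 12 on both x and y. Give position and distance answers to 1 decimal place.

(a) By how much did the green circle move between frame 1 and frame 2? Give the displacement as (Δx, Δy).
(0.4, -3.3)

The green circle was at (9.0, 11.3) in frame 1 and (9.4, 8.0) in frame 2.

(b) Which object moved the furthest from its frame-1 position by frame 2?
the purple circle

(moved 4.8; next 3.3)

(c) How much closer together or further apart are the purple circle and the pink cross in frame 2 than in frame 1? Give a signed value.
+1.4

Distance in frame 1: 2.9. Distance in frame 2: 4.3.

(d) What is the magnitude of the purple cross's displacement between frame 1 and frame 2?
1.4

The purple cross moved from (7.4, 5.8) to (6.1, 6.4), a distance of √(1.3² + 0.6²) ≈ 1.4.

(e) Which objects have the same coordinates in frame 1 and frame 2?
the cyan cross, the cyan star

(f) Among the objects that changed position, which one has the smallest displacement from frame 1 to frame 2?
the pink cross

(moved 0.9)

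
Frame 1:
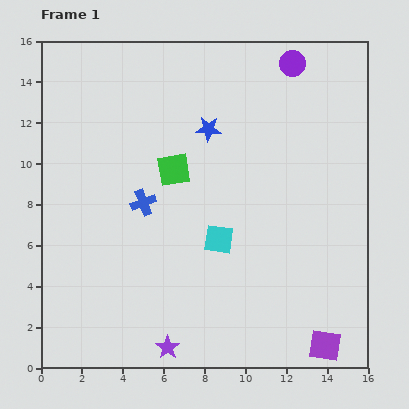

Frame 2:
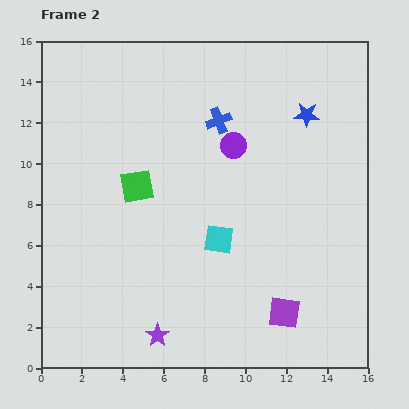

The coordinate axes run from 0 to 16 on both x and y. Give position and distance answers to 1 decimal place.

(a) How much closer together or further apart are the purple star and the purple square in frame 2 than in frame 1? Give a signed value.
-1.4

Distance in frame 1: 7.7. Distance in frame 2: 6.3.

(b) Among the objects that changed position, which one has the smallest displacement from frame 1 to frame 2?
the purple star

(moved 0.8)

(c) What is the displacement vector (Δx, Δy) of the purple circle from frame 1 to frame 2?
(-2.9, -4.0)

The purple circle was at (12.3, 14.9) in frame 1 and (9.4, 10.9) in frame 2.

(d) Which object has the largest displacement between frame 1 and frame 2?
the blue cross

(moved 5.4; next 4.9)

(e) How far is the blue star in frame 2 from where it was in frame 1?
4.9

The blue star moved from (8.2, 11.7) to (13.0, 12.4), a distance of √(4.8² + 0.7²) ≈ 4.9.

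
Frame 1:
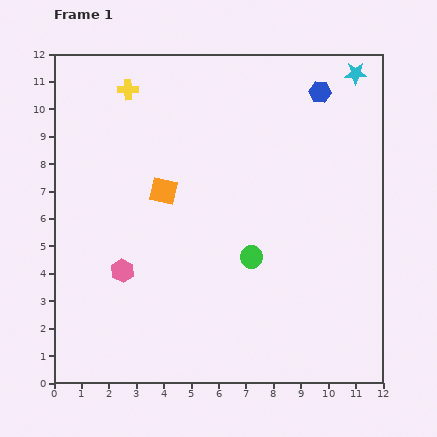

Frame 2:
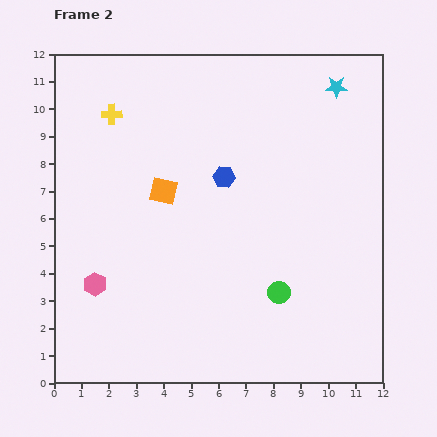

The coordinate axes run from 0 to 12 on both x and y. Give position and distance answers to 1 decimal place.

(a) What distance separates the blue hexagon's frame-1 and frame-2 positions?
4.7

The blue hexagon moved from (9.7, 10.6) to (6.2, 7.5), a distance of √(3.5² + 3.1²) ≈ 4.7.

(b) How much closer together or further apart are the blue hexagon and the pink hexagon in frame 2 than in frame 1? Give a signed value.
-3.6

Distance in frame 1: 9.7. Distance in frame 2: 6.1.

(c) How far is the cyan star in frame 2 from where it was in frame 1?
0.9

The cyan star moved from (11.0, 11.3) to (10.3, 10.8), a distance of √(0.7² + 0.5²) ≈ 0.9.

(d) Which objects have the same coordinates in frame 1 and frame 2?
the orange square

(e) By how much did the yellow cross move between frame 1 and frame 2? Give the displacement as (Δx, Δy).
(-0.6, -0.9)

The yellow cross was at (2.7, 10.7) in frame 1 and (2.1, 9.8) in frame 2.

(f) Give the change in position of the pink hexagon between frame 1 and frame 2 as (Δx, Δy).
(-1.0, -0.5)

The pink hexagon was at (2.5, 4.1) in frame 1 and (1.5, 3.6) in frame 2.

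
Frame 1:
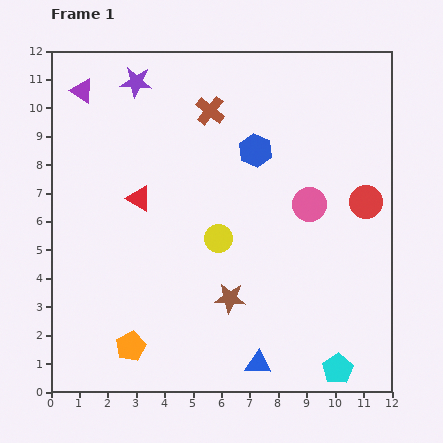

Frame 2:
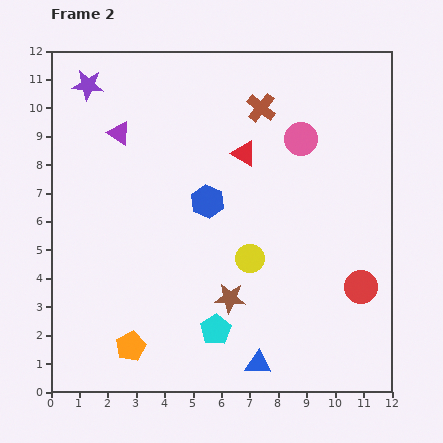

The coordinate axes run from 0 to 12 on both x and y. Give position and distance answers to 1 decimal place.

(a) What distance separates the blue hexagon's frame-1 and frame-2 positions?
2.5

The blue hexagon moved from (7.2, 8.5) to (5.5, 6.7), a distance of √(1.7² + 1.8²) ≈ 2.5.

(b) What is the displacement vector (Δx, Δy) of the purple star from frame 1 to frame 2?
(-1.7, -0.1)

The purple star was at (3.0, 10.9) in frame 1 and (1.3, 10.8) in frame 2.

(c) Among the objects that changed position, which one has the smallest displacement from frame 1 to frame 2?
the yellow circle

(moved 1.3)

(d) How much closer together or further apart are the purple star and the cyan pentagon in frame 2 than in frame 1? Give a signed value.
-2.6

Distance in frame 1: 12.3. Distance in frame 2: 9.7.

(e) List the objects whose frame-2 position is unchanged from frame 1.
the orange pentagon, the blue triangle, the brown star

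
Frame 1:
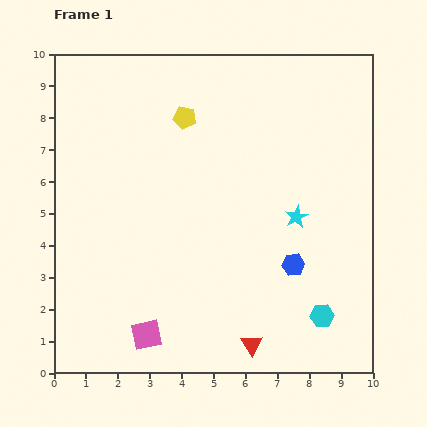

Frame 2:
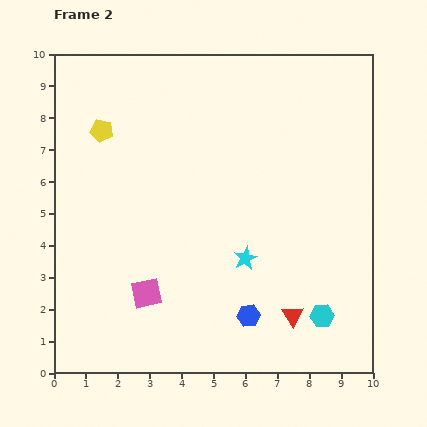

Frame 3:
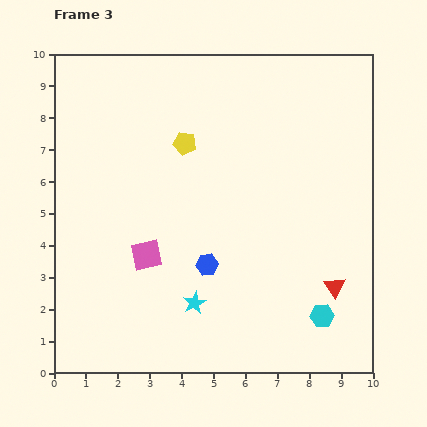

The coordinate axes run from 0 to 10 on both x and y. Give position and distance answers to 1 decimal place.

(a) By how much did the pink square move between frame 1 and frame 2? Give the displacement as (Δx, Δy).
(0.0, 1.3)

The pink square was at (2.9, 1.2) in frame 1 and (2.9, 2.5) in frame 2.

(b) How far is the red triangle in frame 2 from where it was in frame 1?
1.6

The red triangle moved from (6.2, 0.9) to (7.5, 1.8), a distance of √(1.3² + 0.9²) ≈ 1.6.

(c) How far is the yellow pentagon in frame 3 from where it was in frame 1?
0.8

The yellow pentagon moved from (4.1, 8.0) to (4.1, 7.2), a distance of √(0.0² + 0.8²) ≈ 0.8.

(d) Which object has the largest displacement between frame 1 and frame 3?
the cyan star

(moved 4.2; next 3.2)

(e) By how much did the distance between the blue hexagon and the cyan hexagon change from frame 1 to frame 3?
+2.1

Distance in frame 1: 1.8. Distance in frame 3: 3.9.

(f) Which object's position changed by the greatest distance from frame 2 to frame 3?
the yellow pentagon

(moved 2.6; next 2.1)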